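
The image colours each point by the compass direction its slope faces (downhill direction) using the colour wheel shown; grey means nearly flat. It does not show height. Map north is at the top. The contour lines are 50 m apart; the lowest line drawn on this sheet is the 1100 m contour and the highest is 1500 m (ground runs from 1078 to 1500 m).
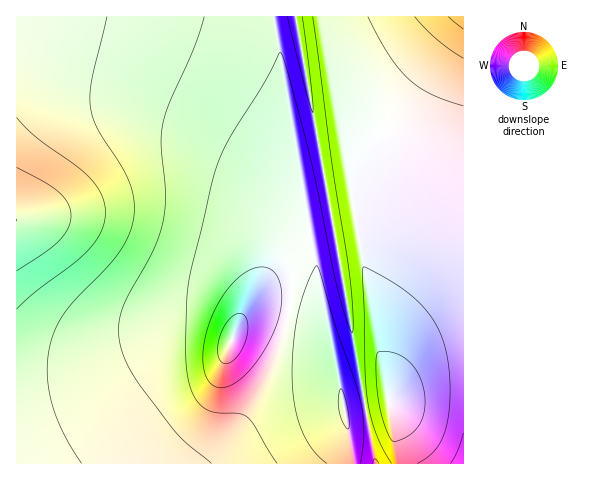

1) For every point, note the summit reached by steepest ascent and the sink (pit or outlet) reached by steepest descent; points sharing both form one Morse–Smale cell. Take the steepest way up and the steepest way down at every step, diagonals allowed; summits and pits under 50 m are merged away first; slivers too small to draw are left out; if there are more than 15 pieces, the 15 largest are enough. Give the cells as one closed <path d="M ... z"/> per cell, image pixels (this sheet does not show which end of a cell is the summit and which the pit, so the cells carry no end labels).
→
<path d="M273 16l-256 0-1 202 95-10 44 0 67 12 27 8 20 11 15 16 7 17 0 26-5 29-14 41-16 31-23 36-24 28 166 1-10-58-21 4-33-165z"/><path d="M155 208l-59 2-80 10 1 244 191 0 25-29 23-36 20-43 13-44 2-14 0-26-7-17-15-16-20-11-47-12z"/><path d="M388 128l-35 48-2 12 35 190 12 82 1 4 64 0 1-279z"/><path d="M463 16l-166 0-1 6 14 74 25-2 53 33 30-45 42-55 4-6z"/><path d="M335 94l-22 1-3 4 52 296 3 10 4 1 10-4 3 1 7-4-27-141-11-77 36-54z"/><path d="M295 16l-21 0 0 6 37 223 33 165 2 0 16-3 3-2 0-3z"/><path d="M463 22l-76 105 76 57z"/><path d="M389 401l-24 5 11 58 23-1z"/>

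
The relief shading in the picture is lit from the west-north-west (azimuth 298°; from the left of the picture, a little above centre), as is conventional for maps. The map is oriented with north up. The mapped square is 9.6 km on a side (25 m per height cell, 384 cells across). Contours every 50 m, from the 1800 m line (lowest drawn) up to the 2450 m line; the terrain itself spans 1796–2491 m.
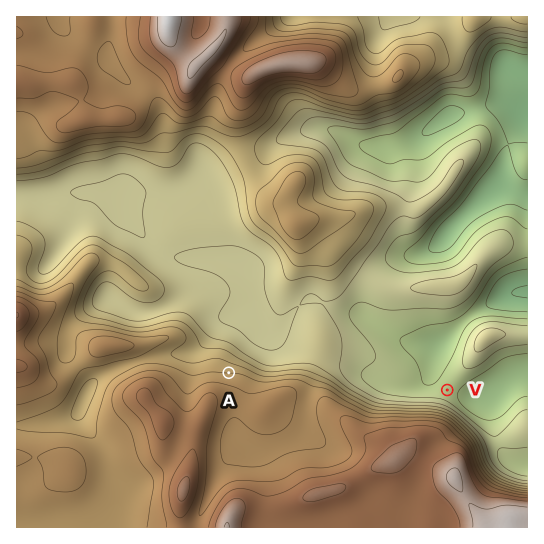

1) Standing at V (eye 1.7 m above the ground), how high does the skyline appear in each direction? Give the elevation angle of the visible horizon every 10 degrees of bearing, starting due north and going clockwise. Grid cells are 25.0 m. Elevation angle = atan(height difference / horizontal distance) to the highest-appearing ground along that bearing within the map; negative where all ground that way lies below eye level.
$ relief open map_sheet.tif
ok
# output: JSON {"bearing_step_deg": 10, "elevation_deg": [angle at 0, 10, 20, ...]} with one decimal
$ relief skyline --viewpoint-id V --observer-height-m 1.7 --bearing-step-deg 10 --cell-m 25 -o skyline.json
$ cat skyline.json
{"bearing_step_deg": 10, "elevation_deg": [2.9, 2.5, 1.3, 4.6, 5.0, 2.9, 1.2, -1.7, -2.3, -1.5, 0.4, 2.1, 2.3, 1.7, 3.9, 12.0, 18.7, 24.5, 28.9, 31.0, 31.1, 29.8, 27.1, 23.0, 18.3, 12.6, 10.0, 7.3, 3.4, 2.7, 2.1, 3.0, 4.3, 4.3, 4.1, 3.2]}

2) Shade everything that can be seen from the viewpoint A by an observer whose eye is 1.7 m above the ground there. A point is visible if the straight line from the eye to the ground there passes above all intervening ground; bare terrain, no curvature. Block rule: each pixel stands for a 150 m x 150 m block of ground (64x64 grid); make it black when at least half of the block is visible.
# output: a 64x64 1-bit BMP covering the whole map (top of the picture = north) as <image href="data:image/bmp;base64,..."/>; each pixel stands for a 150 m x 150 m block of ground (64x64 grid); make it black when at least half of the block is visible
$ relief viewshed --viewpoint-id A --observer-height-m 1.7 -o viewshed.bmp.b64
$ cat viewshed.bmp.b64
<image width="64" height="64" href="data:image/bmp;base64,Qk0+AgAAAAAAAD4AAAAoAAAAQAAAAEAAAAABAAEAAAAAAAACAAATCwAAEwsAAAIAAAAAAAAA////AAAAAAAAAAAAAAAAAAAAAAAAAAAAAAAAAAAAAAAAAAAAAAAAAAAAAAAAAAAAAAAAAAAAAAAAAAAAAAAAAAAAAAAAAAAAAAAAAAAAAAAAAAAAAAAAAAAAAAAAAAAAAAAAAAAAAAAAAAAAAAAAAAAAAAAAAAAAAAAAAAAAAAAAAAAAAAAAAAAAQAAAAAAAAADgAEAAAAAAAHBgAAAAAAAAcGAAAAAA4AAwYAAAAADwP/AAAAAAAMAf/AAGAADAgAB+AH4AAOCAAA4//gD/4IAAB//+Af/gwAAH//wD/+D4AAf//wf+AEQAH/////8AAAD//////wAAA///////AAAH/////AGAAP9///+4AYAAcf////AAwAAj////+ADgAAP////4APAAB////+DA8AAP////4OBwAB///8Hg4DAAf///gAD4OAD///+AAHwYAf///EAAHB4D///8IAAMHz////wAAA4P/////AAABgf////4AAACB/////gAAAAD////+AAAAAD////8AAAAAOf///4AAAAAwf///gAAAADAA///AAAAAIAA//8AAAAAwAD//4AAAADAAP//x4AAAMAA////g8AAAAHz5/+BYAAAAfPB/wAAAAAD8cAAAAAAAAPw4AAAAAAAAfBgAAAAAAAAMCAAAAAAAAAQEAAAAAEAAAAAAAAAQw=="/>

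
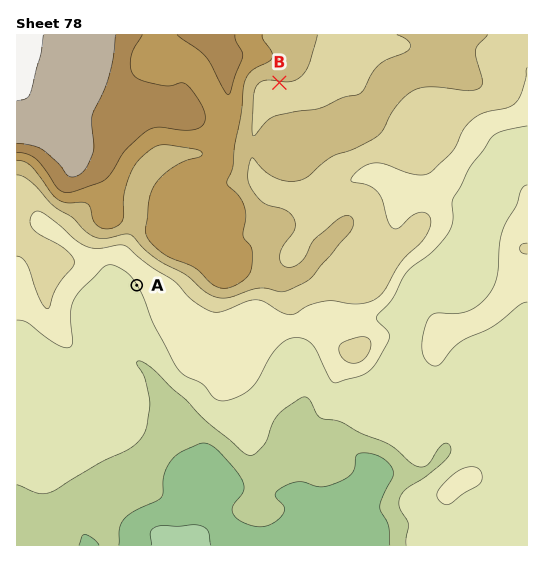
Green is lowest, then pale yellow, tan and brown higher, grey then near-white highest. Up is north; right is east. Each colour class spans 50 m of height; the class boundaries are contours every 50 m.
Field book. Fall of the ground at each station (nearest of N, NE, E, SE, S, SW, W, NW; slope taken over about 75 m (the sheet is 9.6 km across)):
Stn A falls SW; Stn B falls S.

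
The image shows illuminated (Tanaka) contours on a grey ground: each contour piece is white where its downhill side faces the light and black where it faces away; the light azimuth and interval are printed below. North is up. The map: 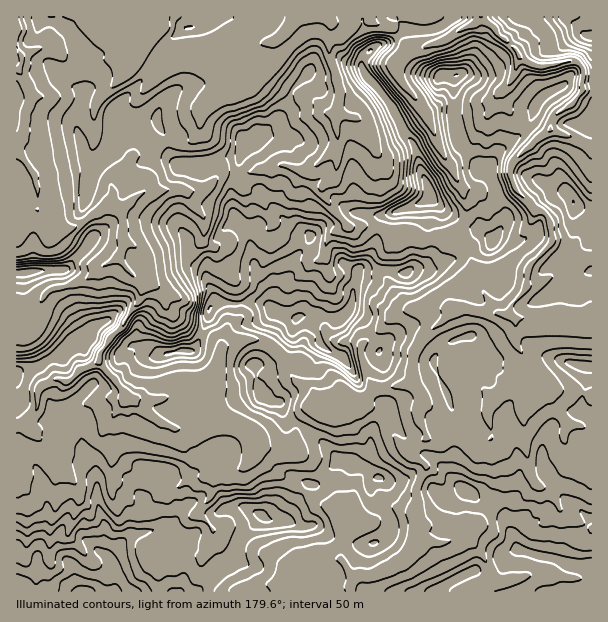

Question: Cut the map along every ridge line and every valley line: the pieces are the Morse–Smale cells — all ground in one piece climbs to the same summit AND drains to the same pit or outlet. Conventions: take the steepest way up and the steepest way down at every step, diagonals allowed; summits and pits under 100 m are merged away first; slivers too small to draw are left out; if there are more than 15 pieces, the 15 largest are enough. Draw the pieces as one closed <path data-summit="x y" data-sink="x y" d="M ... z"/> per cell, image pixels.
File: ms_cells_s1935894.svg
<path data-summit="84 591" data-sink="17 32" d="M119 256l-5 4-13 6-14 12-40 14-7 11-6 18-7 7-11-2 1 266 333 0 2-11 4-4 16-1 18-8 11-6 13-14 1-17 3-7-2-38 10-16 0-5-10-7-6-5 0-3 16-12 14 2 9-6 6 0 18 8 15-2 4-3-4-15 2-18 5-7 9-6 12-5 10-9 1-5 1 5 5 5 9 2 5 5 5 12 14 21-2 16 4 9 20 21 4-1 0-140-16-1-30-7-28 0-8-5-24-1-18-5-9 0-10 6-27 24-8 16 0 26-3 4-37 6-12 10-17 0-10 4-14 0-10 4-10 11-9 25-8 7-26-5-5-11-17-13-18 0-27 8-17-2-7-2-39-28-12-17-18-19 2-9 9-14 12-10 6-12 12-15 3-9 0-9-18-18z"/><path data-summit="297 318" data-sink="17 32" d="M335 150l-20 16-7 3-12 0-11-5-7 0-35 11-3 4 0 6 6 9 2 22-6 11-9 9-20 11-9-5 0-26-21-26-9-2-30 4-19 14-7 3 4 7 2 24-4 18 4 8 18 18 0 9-3 9-6 6-12 21-12 10-9 14-2 9 18 19 11 17 31 23 16 7 14 2 30-8 18 0 17 13 5 11 26 5 8-7 9-25 10-11 10-4 14 0 10-4 17 0 12-10 37-6 3-4-2-14 3-16 7-12 27-24 10-6 27 5 12-1-17-24-1-12-6-9-5-18-13-13-31 4-14-5-16 0-18-9-29 0-16-17-10-20 14-13 1-23z"/><path data-summit="84 591" data-sink="17 32" d="M453 16l-436 0-1 196 22-2 19 16 12 3 11-5 27-18 15 2 22-16 35-4 9 7 5 9 11 12 0 26 9 5 20-11 9-9 6-11-2-22-6-9 0-6 3-4 35-11 7 0 11 5 12 0 7-3 22-20-1-29 2-3 19 4 12 12 6 0 21-8 2-3-4-9-28-35-5-10 1-6 13-13 15-4 18-12 29 0 9-5z"/><path data-summit="564 591" data-sink="17 32" d="M527 372l-1 5-10 9-12 5-9 6-5 7-2 18 4 15-4 3-15 2-18-8-6 0-9 6-14-2-16 12 0 3 16 12 0 5-10 16 2 38-3 7-1 17-13 14-11 6-18 8-16 1-6 8 1 7 241-1 0-123-4 0-20-21-4-9 2-16-14-21-5-12-5-5-9-2-5-5z"/><path data-summit="429 195" data-sink="17 32" d="M341 114l-3 0-2 3 0 59-14 13 4 11 12 16 10 10 29 0 18 9 16 0 14 5 30-4 8-14-17-10-14-12-12-33-5-20-11-13-4-12-25 8-6 0-12-12z"/><path data-summit="84 591" data-sink="480 17" d="M522 58l-4 1-7 22-13 14-6 15-20 33-24 19 10 21 6 5 22 4 24-8 2-2 0-20 37-32 21 6 20 10 2 0 0-56-8 0-2-4 0-20-7-5-9 0-26 6z"/><path data-summit="456 75" data-sink="480 17" d="M482 18l-9 7-15 6-15 11-35 8-12 15 4 15 27 34 12 33 8 15 9-5 16-14 20-33 6-15 13-14 9-24-3-6z"/><path data-summit="573 203" data-sink="17 32" d="M534 178l-12 0-6 3-2 5 20 24 8 1 6 7 4 10 0 15-22 21-2 6-2 18-14 15-2 11 8 5 28 0 30 7 15 0 1-113-16-7-10-14-15-5z"/><path data-summit="24 273" data-sink="17 32" d="M113 206l-12 4-21 14-11 5-12-3-19-16-22 3 0 111 2 2 9 2 7-7 6-18 7-11 40-14 14-12 13-6 6-5 4-13-2-26-1-4z"/><path data-summit="492 242" data-sink="17 32" d="M513 182l-17 7 10 27-12 24-12-10-18-7-8 13 14 16 0 6 10 18 2 15 11 17 5 5 6 1 6 0 2-11 14-15 2-18 2-6 22-21 0-15-4-10-6-7-8-1-18-21z"/><path data-summit="591 36" data-sink="480 17" d="M566 16l-85 1 36 34 4 7 13 8 8 1 24-6 12 1 5 7-1 17 2 4 7 0 1-54-8-2z"/><path data-summit="573 203" data-sink="480 17" d="M552 130l-13 8-27 24-1 17 2 3 9-4 17 2 12 7 15 5 10 14 15 6 1-65-22-11z"/><path data-summit="84 591" data-sink="480 17" d="M480 16l-25 0-9 9-17 6-21-1-18 12-15 4-13 13-1 6 5 10 22 26 11 19 15-8 6-5 0-3-20-24-4-14 1-4 11-12 35-8 15-11 15-6z"/><path data-summit="429 195" data-sink="480 17" d="M420 106l-10 9-11 5 1 5 15 22 5 20 12 33 14 12 18 10 4-10 0-8-5-15-11-21-7-9-18-45z"/><path data-summit="492 242" data-sink="480 17" d="M471 188l-8 1 5 15 0 8-5 10 19 8 12 10 12-24-6-12-2-13-19 1z"/>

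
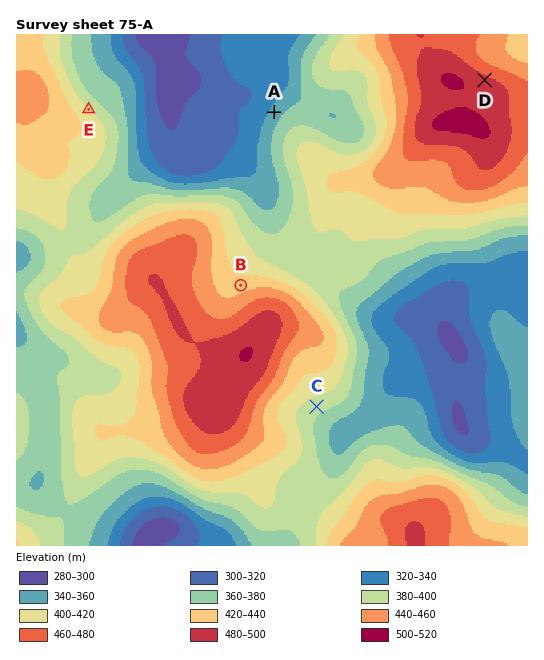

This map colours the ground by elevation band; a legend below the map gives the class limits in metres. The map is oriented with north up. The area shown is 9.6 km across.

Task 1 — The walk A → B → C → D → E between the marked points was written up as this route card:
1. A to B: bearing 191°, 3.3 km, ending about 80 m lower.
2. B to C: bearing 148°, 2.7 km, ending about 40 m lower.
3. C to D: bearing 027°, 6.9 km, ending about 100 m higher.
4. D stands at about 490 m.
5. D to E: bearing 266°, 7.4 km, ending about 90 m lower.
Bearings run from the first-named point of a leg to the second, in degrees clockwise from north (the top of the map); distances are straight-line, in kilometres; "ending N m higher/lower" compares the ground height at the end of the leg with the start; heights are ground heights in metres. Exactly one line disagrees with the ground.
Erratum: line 1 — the sense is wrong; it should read higher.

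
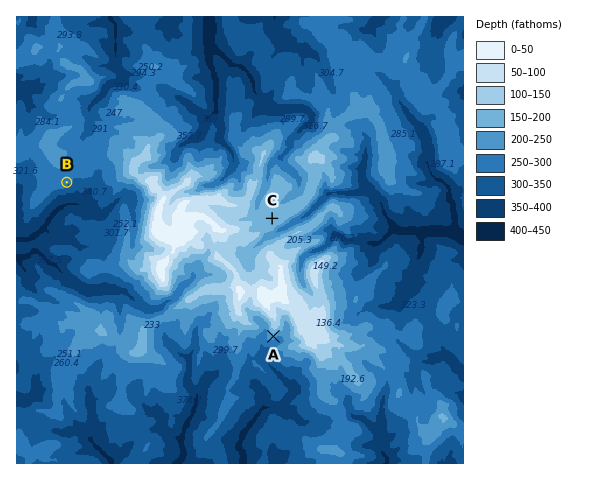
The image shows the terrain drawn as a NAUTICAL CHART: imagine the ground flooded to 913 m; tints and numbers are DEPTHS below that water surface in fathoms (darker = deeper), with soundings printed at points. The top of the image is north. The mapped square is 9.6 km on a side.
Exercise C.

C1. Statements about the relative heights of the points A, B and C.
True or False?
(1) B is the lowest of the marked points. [True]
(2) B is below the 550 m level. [True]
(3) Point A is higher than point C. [False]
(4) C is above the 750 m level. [False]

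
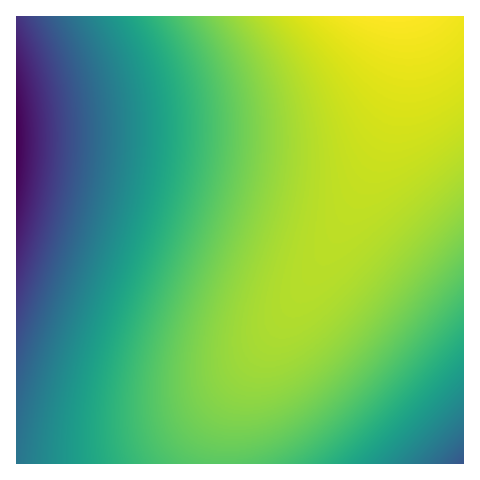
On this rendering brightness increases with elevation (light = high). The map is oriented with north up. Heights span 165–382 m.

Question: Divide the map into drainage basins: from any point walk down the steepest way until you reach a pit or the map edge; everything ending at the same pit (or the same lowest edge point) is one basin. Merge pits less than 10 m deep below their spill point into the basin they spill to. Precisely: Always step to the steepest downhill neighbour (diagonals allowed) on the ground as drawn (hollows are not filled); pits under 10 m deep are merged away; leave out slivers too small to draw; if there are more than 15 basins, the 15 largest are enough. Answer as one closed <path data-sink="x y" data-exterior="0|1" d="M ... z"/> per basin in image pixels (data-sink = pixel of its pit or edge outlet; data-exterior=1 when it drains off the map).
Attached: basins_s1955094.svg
<path data-sink="17 141" data-exterior="1" d="M402 16l-386 1 1 447 206-1 1-24 4-22 18-41 80-123 30-52 20-44 18-48 7-29 3-32z"/><path data-sink="463 463" data-exterior="1" d="M463 16l-61 1 2 31-3 32-7 29-18 48-20 44-30 52-67 102-24 42-10 35-2 32 241-1z"/>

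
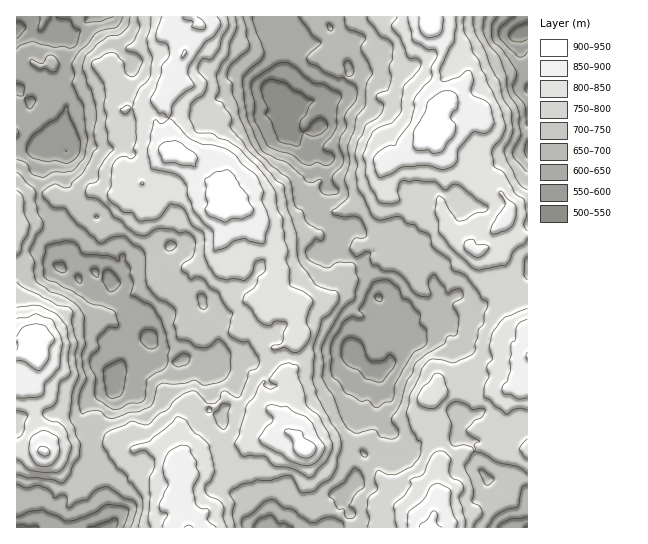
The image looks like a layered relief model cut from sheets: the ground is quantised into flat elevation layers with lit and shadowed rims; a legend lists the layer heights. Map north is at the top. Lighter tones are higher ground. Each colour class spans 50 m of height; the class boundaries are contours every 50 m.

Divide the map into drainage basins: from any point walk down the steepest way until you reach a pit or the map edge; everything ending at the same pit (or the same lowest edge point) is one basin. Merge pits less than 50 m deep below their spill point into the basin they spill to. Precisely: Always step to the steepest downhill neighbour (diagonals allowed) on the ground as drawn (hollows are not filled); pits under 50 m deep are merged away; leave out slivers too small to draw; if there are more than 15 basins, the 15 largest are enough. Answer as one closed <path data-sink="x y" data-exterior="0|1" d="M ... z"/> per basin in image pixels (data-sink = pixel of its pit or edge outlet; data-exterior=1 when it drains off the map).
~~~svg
<path data-sink="295 103" data-exterior="0" d="M427 16l-241 0-11 7-6 7 16 21-8 15-8 25-24 17-19 1-9 16 6 14 8 9 15-1 11 4 12-2 3 2-21 19-3 7-6 6-14 8 2 5 15 5 25-10 41 2 6-9 5 0 3 5 0 10-5 8 5 10 2 14-11 18-1 6 6 8 10 0 9 7 8 21 8 6-1 4 6 12 7 4 0 26 9 6 6 14 0 11 2 3-6-1-16 7 0 19 10 8-24 15 0 5 5 7 25 0 9-6-3-21 8-24-2-5 0-10 4-13 0-12 4-8-3-33 33-5 7-9 3-17 16-12 4-15 10-3 9 15 11 1 2 3 11-2 11 11 9-11 16-1 20-20 7 1 12 11 8-4 5 0 5 3 8 8 4 14 13 25-1 5 9 20 0-88-7 0-12-9-2-9 4-10-6-9-9-9-1-14-12-14-12-4 9-14 1-21-2-9-14 4-10-9-10-3 2-4 20-22 0-4-10-12 2-9-3-5-29-26z"/><path data-sink="355 351" data-exterior="0" d="M462 240l-4 0-20 20-19 3-5 9-4-1-8-10-11 2-2-3-11-1-9-15-10 3-4 15-16 12-3 17-7 9-33 5 3 33-4 8 0 12-4 13 2 15-8 24 0 8 3 13 9 6 8 12 17-2 20-7 27-3 10 13 3 14 9-9 14-8 10-3 20-18-3-32 7-14 39-17 16 5 13 15 12 0 4 2 5-10 0-50-9-22 1-5-3-7-10-18-4-14-8-8-10-3-8 4z"/><path data-sink="17 29" data-exterior="1" d="M222 184l-5 0-6 9-41-2-26 11 1 7-2 9 2 21 15 26-4 10 5 12 12-4 4 2 3 9 8 13 1 21 10 4 11-3 36 0-5 29 6 11 15 14 17-7 6 1-2-3 0-11-6-14-9-6 0-26-7-4-6-12 1-4-8-6-8-21-9-7-10 0-6-8 0-4 12-20-2-14-5-10 5-8 0-10z"/><path data-sink="115 381" data-exterior="0" d="M175 283l-12 4-2 0-3-4-11 2-9 6-12 14-25 15-38-4-14 9-12 12-1 5 5 5 2 8-6 7-5 39 4 13 0 15 7 10 0 11 2 2 12-5 17-2 25 3 26-11 10 12 4-2 24 0 15 14 2-11-4-8 0-5 8-15 11-14 11-3 9 2 11-10 17 11 24-2-4-4 0-19-16-14-6-11 3-25 3-3-37-1-11 3-10-4-1-21z"/><path data-sink="66 151" data-exterior="0" d="M51 61l-9 6-11-6-8 3-2 4-5-1 0 131 14-5 24 0 5 4 26 0 8-6 13 0 13 5 23-13 6-6 3-7 21-19-3-2-12 2-11-4-15 1-4-3-10-19 8-15-10-5 1-7-5-12 0-10-8-10-20 0-12-4-16 1z"/><path data-sink="267 527" data-exterior="1" d="M290 432l-7 1-4 4-28 2-6 6-2 13 1 11 8 17-3 11-4 4-8-1-32 13-14-1-2 15 235 0-13-14-18-8-5-4-1-11-3-7-4-2-1-8 2-16-12-20-27 3-20 7-17 2-8-12z"/><path data-sink="527 527" data-exterior="1" d="M478 363l-39 17-7 14 3 28-2 13 6 19 0 31-4 28-6 14 98 1 1-78-14-3-7-8-7-13 8-19 16-20-5-4-12 0-13-15z"/><path data-sink="111 279" data-exterior="0" d="M54 193l-8 3-8 7-22 2 0 133 14 1 5 4 2-6 12-12 14-9 38 4 25-15 16-17 17-6-3-7 4-10-7-9-32 4-5-5-8-21 0-9-11 3-14-11 0-11 3-10-27 1z"/><path data-sink="523 33" data-exterior="0" d="M527 16l-98 0-2 5 3 6 26 22 3 5-2 9 10 12 0 4-20 22-2 4 10 3 10 9 14-4 2 9-1 21-9 14 12 4 12 14 1 14 9 9 6 9-4 14 6 9 8 5 7-1z"/><path data-sink="21 527" data-exterior="1" d="M163 447l-24 0-5 2-12 15-11 7-10 2-12 12-6 0-16-12-21-21-9-3-20 0-1 78 173 1 2-18-6-5-9-30 4-12z"/>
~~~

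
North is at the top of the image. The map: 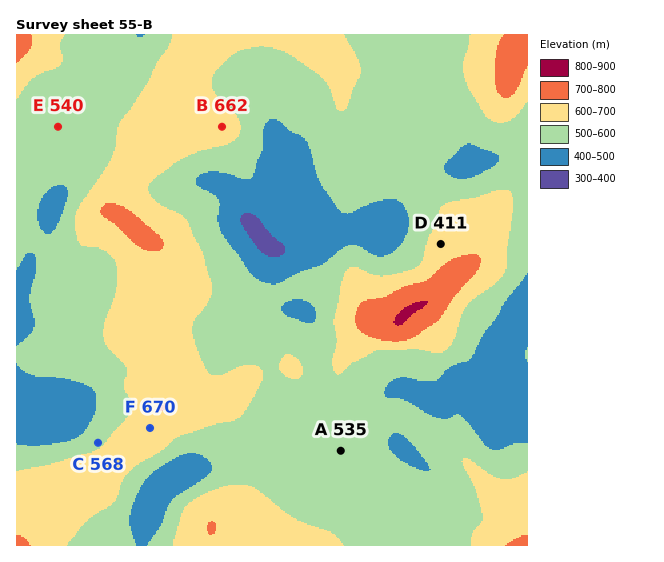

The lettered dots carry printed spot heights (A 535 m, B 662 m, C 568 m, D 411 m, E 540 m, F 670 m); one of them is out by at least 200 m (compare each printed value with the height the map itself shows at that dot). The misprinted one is D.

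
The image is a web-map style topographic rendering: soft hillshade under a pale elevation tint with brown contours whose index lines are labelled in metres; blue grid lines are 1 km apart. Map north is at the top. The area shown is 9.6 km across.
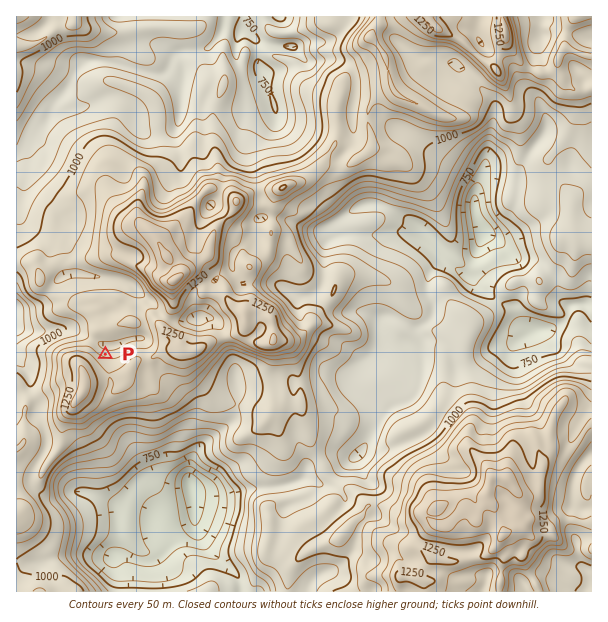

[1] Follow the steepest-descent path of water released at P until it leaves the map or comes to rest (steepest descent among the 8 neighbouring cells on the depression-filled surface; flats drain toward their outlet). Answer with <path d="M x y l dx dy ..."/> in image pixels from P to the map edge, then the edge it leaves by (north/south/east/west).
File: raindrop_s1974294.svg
<path d="M105 354l0-4-10-11-3 0-3-3-3 0-12-6-6 0-2-1-10 0-2 1-34 0-3-1"/>
exit: west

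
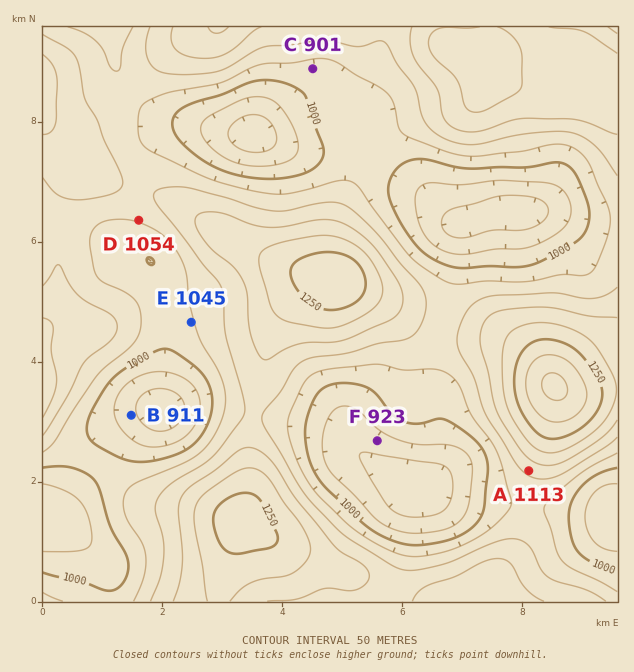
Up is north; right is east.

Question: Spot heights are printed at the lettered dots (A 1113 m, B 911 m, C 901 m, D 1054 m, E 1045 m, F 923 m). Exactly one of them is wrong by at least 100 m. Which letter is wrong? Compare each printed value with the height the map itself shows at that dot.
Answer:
C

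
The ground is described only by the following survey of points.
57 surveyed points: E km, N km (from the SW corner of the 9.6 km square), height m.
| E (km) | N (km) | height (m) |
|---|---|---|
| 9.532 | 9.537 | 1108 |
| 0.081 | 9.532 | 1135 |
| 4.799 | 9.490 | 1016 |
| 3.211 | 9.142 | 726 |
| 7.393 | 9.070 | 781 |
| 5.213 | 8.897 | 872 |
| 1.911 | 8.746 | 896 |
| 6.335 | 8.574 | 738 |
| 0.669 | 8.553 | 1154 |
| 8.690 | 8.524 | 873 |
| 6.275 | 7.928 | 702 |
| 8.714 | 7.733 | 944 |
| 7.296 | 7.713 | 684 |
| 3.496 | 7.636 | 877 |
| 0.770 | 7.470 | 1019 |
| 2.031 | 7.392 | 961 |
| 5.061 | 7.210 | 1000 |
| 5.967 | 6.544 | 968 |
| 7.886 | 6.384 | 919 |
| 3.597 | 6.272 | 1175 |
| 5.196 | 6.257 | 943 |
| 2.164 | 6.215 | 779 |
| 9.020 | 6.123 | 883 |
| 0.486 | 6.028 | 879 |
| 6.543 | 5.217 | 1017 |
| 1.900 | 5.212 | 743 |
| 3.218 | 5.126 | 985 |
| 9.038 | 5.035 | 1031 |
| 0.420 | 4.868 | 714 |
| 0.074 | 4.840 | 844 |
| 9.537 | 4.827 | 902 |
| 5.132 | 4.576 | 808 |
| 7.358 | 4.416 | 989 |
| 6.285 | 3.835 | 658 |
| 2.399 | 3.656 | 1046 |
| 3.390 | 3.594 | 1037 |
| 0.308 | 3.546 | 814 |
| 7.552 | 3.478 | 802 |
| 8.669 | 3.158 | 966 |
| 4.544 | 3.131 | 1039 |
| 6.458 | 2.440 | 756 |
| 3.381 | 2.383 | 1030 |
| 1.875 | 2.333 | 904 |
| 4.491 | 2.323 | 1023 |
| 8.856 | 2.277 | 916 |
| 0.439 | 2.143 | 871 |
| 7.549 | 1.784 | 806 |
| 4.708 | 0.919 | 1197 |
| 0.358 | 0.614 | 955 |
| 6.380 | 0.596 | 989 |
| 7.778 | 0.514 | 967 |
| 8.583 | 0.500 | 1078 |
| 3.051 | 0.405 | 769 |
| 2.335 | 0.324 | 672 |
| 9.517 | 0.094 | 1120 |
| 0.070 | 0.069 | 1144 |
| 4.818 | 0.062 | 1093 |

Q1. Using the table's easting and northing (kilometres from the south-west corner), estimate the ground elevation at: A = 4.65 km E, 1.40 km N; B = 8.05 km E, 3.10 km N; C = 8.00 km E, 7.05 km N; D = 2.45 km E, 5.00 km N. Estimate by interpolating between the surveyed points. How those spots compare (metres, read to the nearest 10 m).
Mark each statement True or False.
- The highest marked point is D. False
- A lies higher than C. True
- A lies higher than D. True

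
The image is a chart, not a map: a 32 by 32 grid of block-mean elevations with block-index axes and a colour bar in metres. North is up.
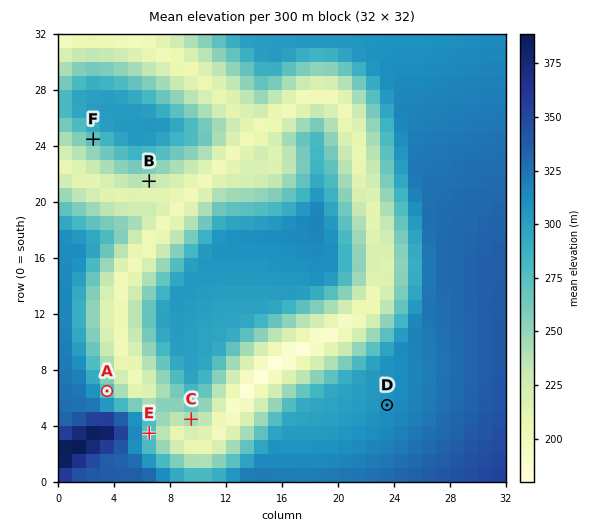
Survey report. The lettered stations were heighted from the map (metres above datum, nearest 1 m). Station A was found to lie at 275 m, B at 234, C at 244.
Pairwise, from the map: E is lower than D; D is higher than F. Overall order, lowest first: F E D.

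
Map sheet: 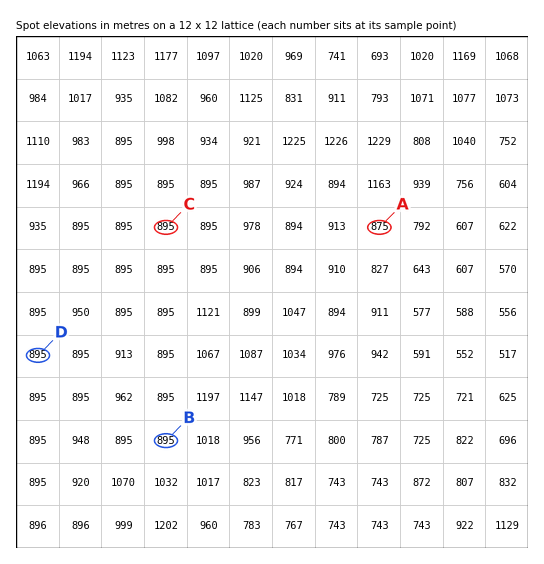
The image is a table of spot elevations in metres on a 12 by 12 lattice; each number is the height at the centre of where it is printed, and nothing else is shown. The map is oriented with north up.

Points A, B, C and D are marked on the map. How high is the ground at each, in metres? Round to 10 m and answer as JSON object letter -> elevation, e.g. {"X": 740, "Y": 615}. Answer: {"A": 870, "B": 900, "C": 890, "D": 900}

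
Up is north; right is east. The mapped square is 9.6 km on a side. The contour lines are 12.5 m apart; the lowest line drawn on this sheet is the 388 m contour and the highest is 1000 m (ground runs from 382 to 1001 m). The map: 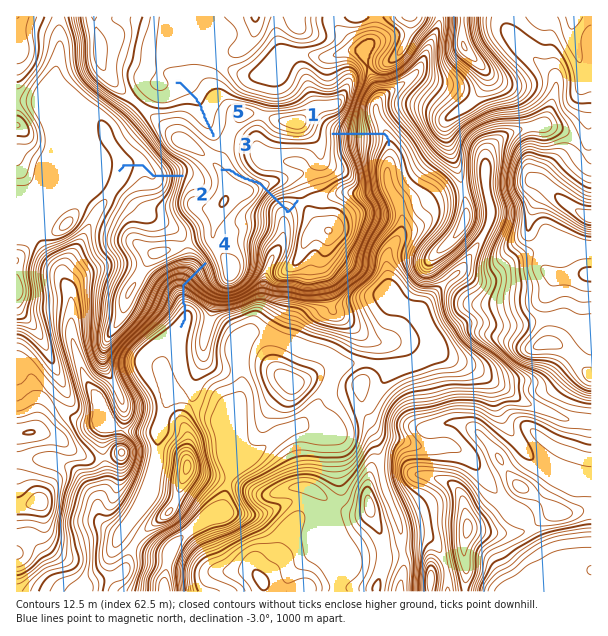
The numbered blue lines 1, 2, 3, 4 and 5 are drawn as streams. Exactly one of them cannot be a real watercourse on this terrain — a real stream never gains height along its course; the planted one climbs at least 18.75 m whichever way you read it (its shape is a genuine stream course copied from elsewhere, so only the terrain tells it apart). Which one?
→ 3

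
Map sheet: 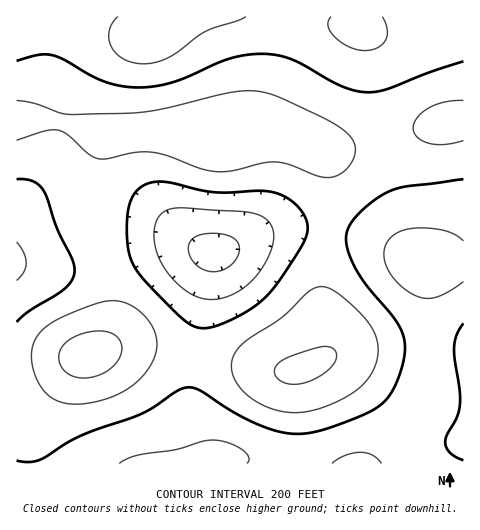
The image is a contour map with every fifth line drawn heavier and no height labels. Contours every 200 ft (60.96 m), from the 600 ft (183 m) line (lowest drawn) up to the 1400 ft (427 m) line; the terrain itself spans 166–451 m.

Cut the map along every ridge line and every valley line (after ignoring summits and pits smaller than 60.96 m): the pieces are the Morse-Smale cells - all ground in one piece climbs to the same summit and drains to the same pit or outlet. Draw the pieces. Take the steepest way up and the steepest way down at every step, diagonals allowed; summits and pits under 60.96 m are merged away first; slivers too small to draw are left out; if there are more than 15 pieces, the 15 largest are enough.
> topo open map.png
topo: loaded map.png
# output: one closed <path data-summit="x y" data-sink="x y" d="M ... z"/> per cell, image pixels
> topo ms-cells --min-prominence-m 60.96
<path data-summit="213 137" data-sink="147 38" d="M281 16l-127 0-1 16-8 6-37-6-31-1-60 8-1 80 37 1 50 14 77-2 31 5 12 0 23-4 31 0 25 7 20 9 25-1 117-29-1-79-56 0-24-4-29-11-52-4z"/><path data-summit="300 369" data-sink="421 264" d="M329 231l-3 0-4 39 0 31 6 45-3 9-6 6-22 10-20 0-84-16-3 26 0 26 6 30 8 22-4 5 170 0 53-68 6-15 0-91-5-24-41-22-27-9z"/><path data-summit="213 137" data-sink="214 252" d="M180 132l-47 0-21 2-10 9-9 37-1 36 13 47 63-17 21 0 20 6 9 0 55-21 21-3 34 2 2-54-4-17-7-11-17-8-25-7-31 0-23 4-12 0z"/><path data-summit="89 355" data-sink="421 264" d="M137 346l-22 1-33 10-65-4-1 110 183 1 4-2-13-55 0-26 3-26z"/><path data-summit="213 137" data-sink="421 264" d="M463 120l-16 2-100 26-27 0 6 11 4 17-2 54 28 5 27 9 37 19 43-1z"/><path data-summit="300 369" data-sink="214 252" d="M302 228l-22 2-16 3-41 17-10 2-18 96 1 8 81 15 20 0 18-7 10-9 3-15-6-39 0-31 4-39z"/><path data-summit="213 137" data-sink="17 263" d="M43 119l-27 1 0 144 38 5 19 0 30-5 2-2-13-46 0-27 8-41 5-9 7-5-15-1-33-11z"/><path data-summit="89 355" data-sink="214 252" d="M189 246l-28 1-56 17 5 30 0 28-3 14-11 16 19-5 22-1 58 8 18-102z"/><path data-summit="89 355" data-sink="421 264" d="M463 262l-41 2 5 8 2 18-1 96-12 20-45 58 93-1z"/><path data-summit="89 355" data-sink="17 263" d="M104 263l-31 6-57-4 1 88 65 4 12-4 7-6 6-11 3-14 0-28z"/><path data-summit="89 355" data-sink="147 38" d="M463 16l-181 1 30 5 42 3 45 14 52 3 13-2z"/><path data-summit="89 355" data-sink="147 38" d="M153 16l-136 0-1 23 61-8 31 1 37 6 8-6z"/>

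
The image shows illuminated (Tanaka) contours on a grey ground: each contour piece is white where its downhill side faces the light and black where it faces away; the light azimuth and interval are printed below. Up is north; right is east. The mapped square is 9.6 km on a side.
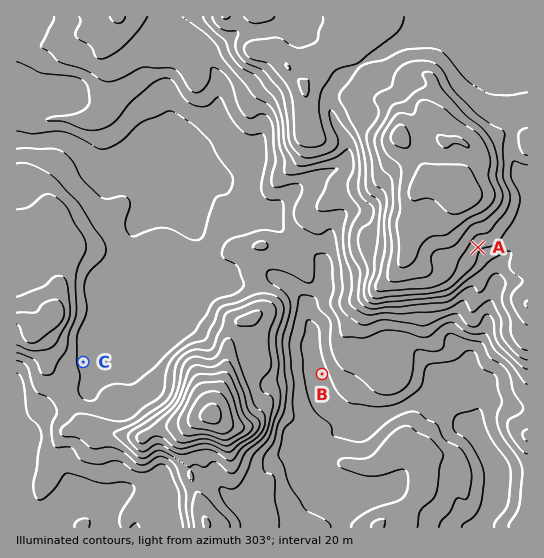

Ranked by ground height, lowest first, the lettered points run B C A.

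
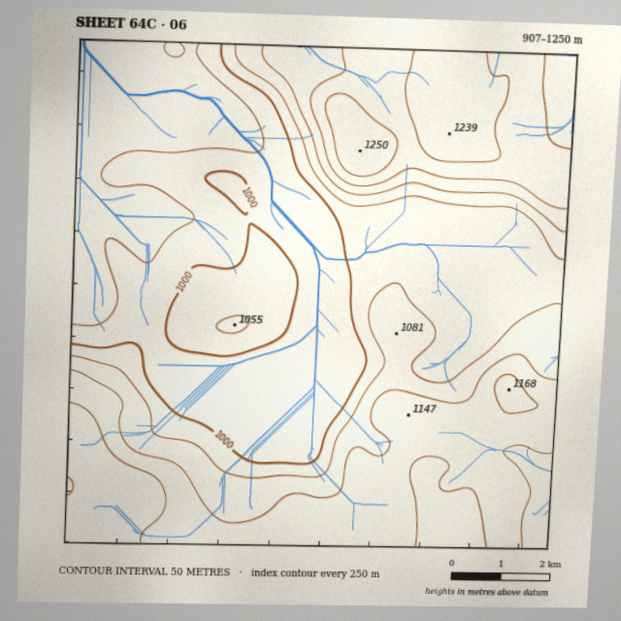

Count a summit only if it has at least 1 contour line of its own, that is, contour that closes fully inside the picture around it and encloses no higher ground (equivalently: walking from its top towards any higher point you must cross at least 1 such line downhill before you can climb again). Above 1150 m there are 2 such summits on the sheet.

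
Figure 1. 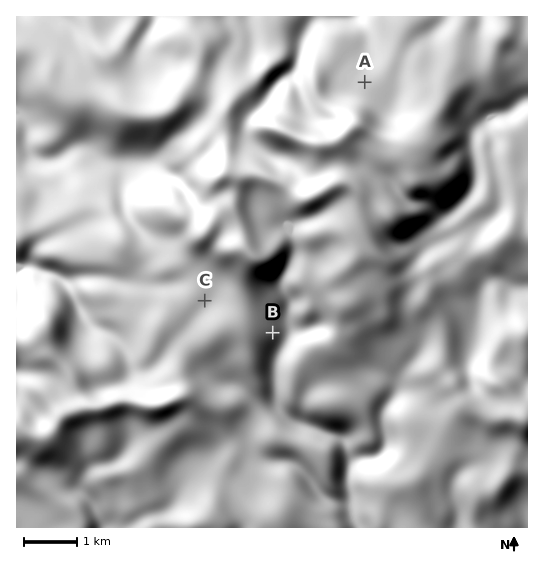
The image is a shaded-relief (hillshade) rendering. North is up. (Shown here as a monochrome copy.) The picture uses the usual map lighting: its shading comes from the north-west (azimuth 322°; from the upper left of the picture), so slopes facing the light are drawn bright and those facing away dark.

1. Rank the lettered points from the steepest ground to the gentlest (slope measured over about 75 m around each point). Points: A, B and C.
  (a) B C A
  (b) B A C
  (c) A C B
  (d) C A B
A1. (b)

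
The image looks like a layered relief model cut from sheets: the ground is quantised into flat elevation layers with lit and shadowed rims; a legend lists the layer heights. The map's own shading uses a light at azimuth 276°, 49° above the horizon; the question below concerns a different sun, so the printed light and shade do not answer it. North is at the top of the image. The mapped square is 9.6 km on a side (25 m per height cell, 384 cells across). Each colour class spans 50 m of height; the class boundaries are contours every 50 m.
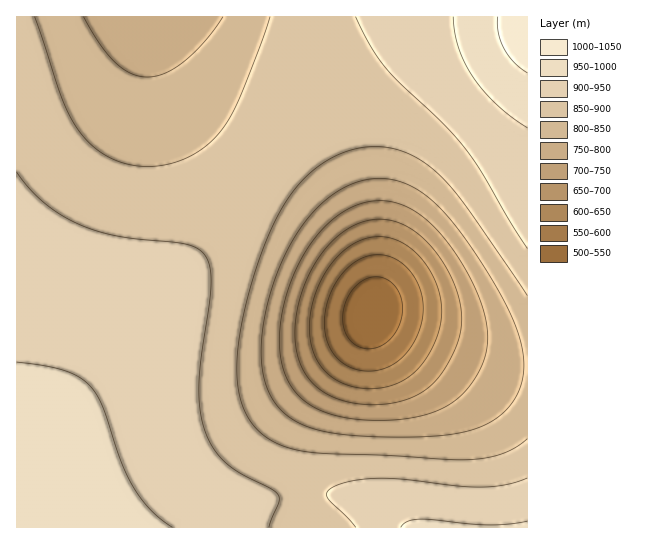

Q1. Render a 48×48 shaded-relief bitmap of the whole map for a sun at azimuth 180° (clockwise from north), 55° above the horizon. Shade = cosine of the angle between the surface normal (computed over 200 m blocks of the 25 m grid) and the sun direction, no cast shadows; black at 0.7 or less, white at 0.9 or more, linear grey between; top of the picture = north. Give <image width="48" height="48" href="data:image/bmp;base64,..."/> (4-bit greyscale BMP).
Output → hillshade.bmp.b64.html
<image width="48" height="48" href="data:image/bmp;base64,Qk32BAAAAAAAAHYAAAAoAAAAMAAAADAAAAABAAQAAAAAAIAEAAATCwAAEwsAABAAAAAAAAAAAAAAABEREQAiIiIAMzMzAERERABVVVUAZmZmAHd3dwCIiIgAmZmZAKqqqgC7u7sAzMzMAN3d3QDu7u4A////AJmZmZmZmIiIiIiImau8zLupmHd3dmZmZ5mZmZmZmIiIiIiImaq7y7qph3dmZmZmZpmZmZmZmIiIiIiIiZqqqpmId2ZmZVVmZpmZmZmZmYiIiIh3iIiJiId2ZlVVVVVVZpmZmZmZmYiIiId3d3d3d2ZVVURERFVVVpmZmZmZmZiIiId3d2ZmVVVEREREREVVVpmZmZmZmZiIiId3dmZVVEMzMzM0REVVVpmZmZmZmZmIiIh3dmVUQzMiIjM0RFVVZpmZmZmZmZmYiIh3dmVEMyIiIiM0RVVmZpmZmZmZmZmZiIiHdmVEMiEREiM0VVZmZpmZmZmZmZmZmIiHdmVDMhEREiNEVWZnd5mZmZmZmZmZmYiId2VEMhEREiNFVmd3d5mZmZmZmZmZmZiId2VUMiEREjNFZnd3eJmZmZmZmZmZmZmIh2ZUMyIiIjRVZ3eIiJmZmZmZmZmZmZmYh3ZVQzIiMzRWZ3eIiJmZmZmZmZmZmZmZiHdlVEMzNEVWZ3iImZmZmZmZmZmZmZmZmId2VVRERFVWZ3iJmZmZmZmZmZmZmZmZmYh3ZmZVVVZmd4iZmpmIiIiImZmZmZmZmZiId3d3ZmZneImaqoiIiIiIiJmZmZmZmZmZiIiIh3d4iJmqqoiIiIiIiImZmZmqqqmZmaqZmYiImZqqu4iIiIiIiIiJmZmqqqqqqru7qqmZqqq7u4iIiIiIiIiImZmaqqq7u8zMy7uqq7u7u4iIiIiIiIiIiZmaqqu7zM3d3My7u7u7u4iIiIiIiIiIiJmaqru8zd3u3dzMzMzLu4iIiIiIiIiIiJmZqrvMzd7u7t3czMzLu4iIiIiIiIiIiImZqrvM3e7v7u3dzMy7u4iIiIiHd3iIiIiZqrvM3e7//u7d3My7uoiIiId3d3d4iIiZmqu83e7//u7dzMu7qoiIiId3d3d3iIiJmqu8ze7u7u7dzLu6qoiIiId3d3d3iIiJmaq8zd7u7u3czLuqqoiIiId3d3d3iIiJmaq7zN3u7t3cy7uqqoiIiId3d3d3iIiImZqrvM3d3d3Mu7qqqYiIiIh3d3d4iIiImZqru8zd3czMu6qqqoiIiIiHd3eIiIiImZmqu7zMzMzLu6qqqoiIiIiIiIiIiIiImZmqq7vMzMu7uqqqqoiIiIiIiIiIiIiImZmaqru7u7u7uqqqqoiIiIiIiIiIiIiImZmaqqq7u7u7qqqqqoiIiIiIiIiIiIiImZmZqqqqu7qqqqqqu4iIiIiIiIiIiIiImZmZmqqqqqqqqqqru4iIiIiIiIiIiIiImZmZmaqqqqqqqqq7u4iIiIiIiIiIiIiIiZmZmZqqqqqqqqq7u4iIiIiIiIiIiIiIiZmZmZmaqqqqqqq7u4iIiIiIiHd3eIiIiJmZmZmZmqqqqqqru4iIiIiId3d3d4iIiJmZmZmZmZmaqqqqqoiIiIiHd3d3d3iIiImZmZmZmZmZmaqqqoiIiIh3d3d3d3eIiImZmZmZmZmZmZmZmYiIiIh3d3d3d3eIiImZmZmZmZmZmZmZmQ=="/>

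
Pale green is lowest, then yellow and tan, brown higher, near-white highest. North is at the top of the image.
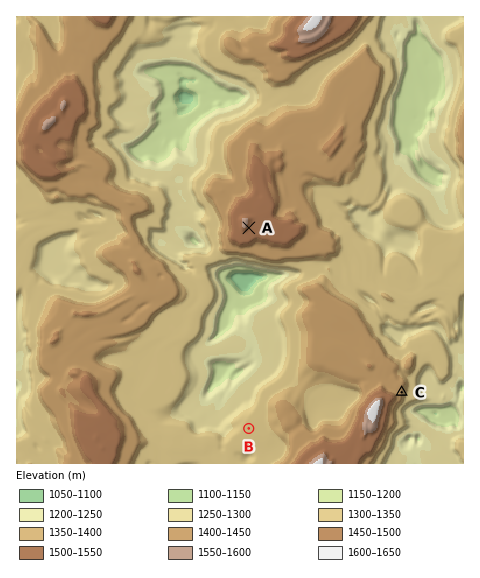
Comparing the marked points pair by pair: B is lower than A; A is higher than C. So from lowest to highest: B C A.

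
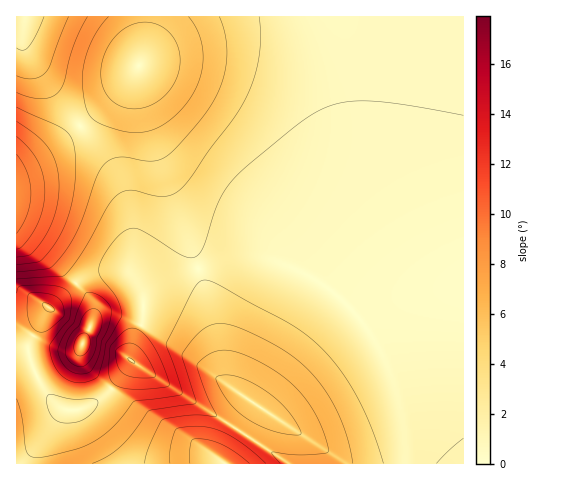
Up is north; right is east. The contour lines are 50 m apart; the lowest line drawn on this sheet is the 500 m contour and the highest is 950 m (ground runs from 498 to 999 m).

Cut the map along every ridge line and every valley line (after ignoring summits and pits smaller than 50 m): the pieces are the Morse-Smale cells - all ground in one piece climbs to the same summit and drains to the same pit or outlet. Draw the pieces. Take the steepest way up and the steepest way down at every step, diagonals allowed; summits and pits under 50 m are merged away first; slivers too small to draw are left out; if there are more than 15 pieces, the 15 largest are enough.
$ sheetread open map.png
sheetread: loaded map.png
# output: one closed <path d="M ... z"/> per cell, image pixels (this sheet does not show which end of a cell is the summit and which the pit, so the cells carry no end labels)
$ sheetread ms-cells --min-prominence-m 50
<path d="M354 16l-208 1-2 29-6 21-19 24-39 35 28 35 16 32 9 35-1 43 12 29 3-7 6-5 23-12 38-13 31-7 19 2 15 4 35 16 9 8 3-2 20-50 11-60 2-69z"/><path d="M463 16l-109 1 5 88-2 69-11 60-10 30-11 21 18 16 21 22 22 38 9 24 7 29 4 50 58-1z"/><path d="M257 256l-20 2-23 5-38 13-28 15-5 9-1 23-7 14-6 21 159 106 117 0-1-32-6-39-12-32-16-29-19-24-26-22-34-19z"/><path d="M22 347l-6 1 1 116 271-1-155-102-21 28-13 11-22 10-14-1-11-9-12-16-8-17-3-16-2-3z"/><path d="M81 127l-33 23-32 19 0 61 29 23 31 30 14-8 14-3 18 0 12 8-2-9 1-43-9-35-9-21z"/><path d="M145 16l-120 1-2 28 20 32 37 49 36-32 22-27 6-21z"/><path d="M122 272l-24 1-21 10 14 16 2 6-1 17-12 25-18 1-27-11-3 1-3 5 0 13 11 28 12 16 11 9 14 1 22-10 13-11 20-27-3-7 14-36 0-24-7-14-6-6z"/><path d="M25 16l-9 1 1 152 31-19 32-24-29-37-25-37-3-7z"/><path d="M17 231l-1 92 17 13 15-27 22-19 6-7-31-30z"/><path d="M76 283l-28 26-14 28 28 11 15 0 5-4 10-22 1-17-6-11z"/><path d="M17 324l-1 23 11 1 7-12z"/>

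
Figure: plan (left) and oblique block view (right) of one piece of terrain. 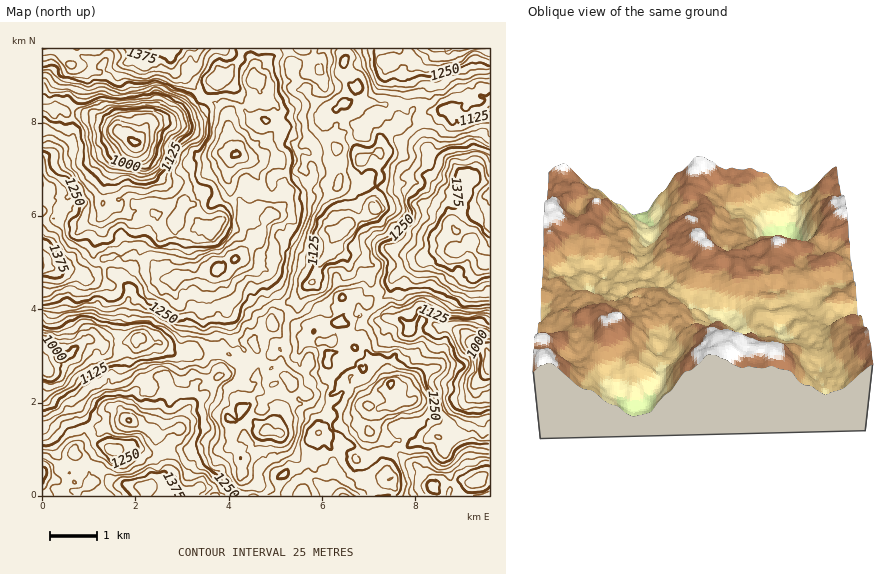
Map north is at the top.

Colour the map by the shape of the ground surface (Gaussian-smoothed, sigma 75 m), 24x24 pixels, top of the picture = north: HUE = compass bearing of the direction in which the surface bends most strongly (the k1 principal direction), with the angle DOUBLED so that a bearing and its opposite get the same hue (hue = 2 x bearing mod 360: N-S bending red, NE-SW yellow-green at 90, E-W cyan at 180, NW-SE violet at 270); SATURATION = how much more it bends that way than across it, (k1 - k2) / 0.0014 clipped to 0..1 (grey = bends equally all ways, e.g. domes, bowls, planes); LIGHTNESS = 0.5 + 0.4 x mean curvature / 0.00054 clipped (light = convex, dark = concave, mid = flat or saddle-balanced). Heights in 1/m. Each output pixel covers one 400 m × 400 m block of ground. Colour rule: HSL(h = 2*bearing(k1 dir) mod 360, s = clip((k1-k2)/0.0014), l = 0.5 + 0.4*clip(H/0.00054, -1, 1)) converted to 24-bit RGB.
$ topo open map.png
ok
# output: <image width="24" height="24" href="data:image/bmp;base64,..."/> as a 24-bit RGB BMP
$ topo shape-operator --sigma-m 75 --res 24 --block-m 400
<image width="24" height="24" href="data:image/bmp;base64,Qk32BgAAAAAAADYAAAAoAAAAGAAAABgAAAABABgAAAAAAMAGAAATCwAAEwsAAAAAAAAAAAAAMLPGrYNFMnt8WUbizdz45dnyZ5fQPYDe5Njzpuj1GRFdcRsd4ng9J7h6tTNCrSh5RJXYSeVrJDEStyxp3efudXHl5Zn32NX2pUzowkA0OpnQW/PVWyYyspk91W1Ybji3hdM4oytFHQ02YcechrnX5n3Vrm6kOTuH0p+NkbZbJRhIi+m6jO6ZFQxo16OJ57TUnhqV8NvpjNJMLBQHICsIgl0dnNM7jn0lo6QtI1ApjymKVd2pRoez2BaAypNvPKmqkEksz304N627HMIqz8QtCwsogtRnYq1/eUePksJf4DOn0UPyyq7we//wdG7T8tnnY4fBToDSSW7LdlkWKBwLJ3te7+fcozbOTVe65eOwI3wim04yl4s5NJ1uK9qNejFKaT2VuohnsDOwgpTd1vXkXzGtV0qNz5V4zGhURh0nHl5G3n6QLV2RNbN7qMRRljiBymrQ1qfa8H3gOtneaeaLJ+uvIkxmZ1OxNZLCxlyURMKJZ85D1DYsXSgvrnEvUrFFxmd9uUZMUj6KNLS1grPfJXHFVCAfzcVPJJdb22C51YWPrOLUqN/PiidcInlEKVliJRQON7c7uIh20I+lM1qSwJPn2ejyOTG7m2fH9NfqJ03cTzp617hDfRo0OlPUNthew9B3FUYwpvF93YS++Q2x2I50xFNWA1hBZ54yDz4Olrc1amYgNbsma4U4fD4bb1UVYEAbr7kWsE0rLzGpykC057SXDkxg8KnJSpxJXduvbazUyzbEPq5n58WuXXfZdgN0kLEkOck0DCcNfnUcoJQIJyoJKBkL2q4hZZ4vcmQyYN0xHV1Rdi3Tt2+O0nN4Y2AcW8VEoMF2QZMkETER3MU34qYtLwQQXhIbx9yTl0U2HhtCksl9v1ucRTSlc5PFiNy3lJ/Sa4LDfst8SqZIDSkmWdSpzomYwEPbwq5ptYUgPD8OWmYUiCUgnhQEjUIlHGk8c8y1g1PKUo7Skc22O3HPtVXIeMWfhb9vkF9Vj7BhuYFimE2UPMVREHlPTo7SzH/g3aTil3/c6kXo1XpxFRM0jrNczIqroqzhoMpwOKzfzNjsS7XRaB5tdLq8obPRwaHfe1DC0bqVh4RDT3Wnrc+rRJN2CikniOc1mEUwkRaY76zBwzuzVlWxQpCjo7DZwllJsNrjfJDRLi2d6mXZbZLJa8rQnNPZVH/Binrk6Mb178juR6O90cKeaEyIGmp6Ics6kipidhtOm74jqXvYwpHgsprWK6Sgze3szbePKV16hzOgnUOWcsangtBkVUsfkZMxHWkiZSVJ439354uZNp2YzZlaQqWvHkxxkEDSbZfiz9z1jkSot16noc+gonrEgd6xgWksYS8fJI8zLlyOymdMrIU8jjeZy8hdWjckCygY78dM2pFaxTZ64dSjKmZKKFM+CSoUNtdKlUSgwD+/m61Q1aecbMiKs3c0q1yszaPTMk/ILWabvj1DnYbZO4C+3papci7IXyzed/WFOZW235O/xqCE02jZSy97RbdpECkKNzkOGagXmNTjqMFV0HhFRbF8a6zRhs+rcEGZMFyer+DcXEfEti12jUgvmj43wpc+La8umbNBNpF2vNmPrTOOlGHRaYrOc2HZM1LGNdJMVWgnwEFu4sepUcd6J1xNpYo4PZlXK52dYr95MA8+2ye54Z+/mGm4x6NxxlpLXtBzM6xRHaIpzYFgJjGYJNRcsj20Nkyqj3q9aLxiOWGw2fDo8dzU5m/Rv2GoTrxvSaV0FjgWIA4lRpOF0e7bnVzq4r/b3O/iZFG7ZsZjpSmJZrqEdEvOuhhnNoYfHT89R645quCtFuLStHZs3LKRWLR905uGwmB2MC0LKgkMElpEJqseRzwQTSwV5uOQn9F0Wzd4zWd8gLe8PnmIqVZkmji23qLPIamQSZSKpMtdPXVJRWgyy1VLPjERwHAIORwGfw0TMk8RIi0NIjIOJzQaUc0nj+Z8z0WDlTJRYdhWyFyecTheJmswV1Ofs213xFuSNGY7wdAyMzkYh4QzUYYZtC1icF4qz3xnqirLu7HnUsGQJhtJONt7of/PQsHFghpS0M5leNdvWCU4oR5keN+nJ3x/rhE3kX8pgp5Jqq1Es5pPMns2kz8+GS9139b0pczrbFfw0WC547voPav9pe7c0NorDiUYLFSZ6fHaxGJwZB2Xk9XdMd5ceBaEcDCk5uvFl4zErkGMpppFao8/kTZxM9Dfl+awyE2jGDJT1m1xzZKBgqHZRD+90bVtL0zFANfe2bqI5GuRVR2AOOBU2jpKGQsoXtec2OXvvyW/wGFxsY/g4HCvJXFY"/>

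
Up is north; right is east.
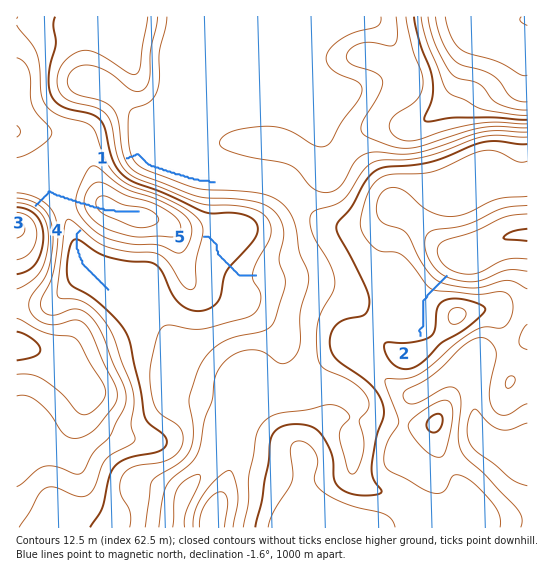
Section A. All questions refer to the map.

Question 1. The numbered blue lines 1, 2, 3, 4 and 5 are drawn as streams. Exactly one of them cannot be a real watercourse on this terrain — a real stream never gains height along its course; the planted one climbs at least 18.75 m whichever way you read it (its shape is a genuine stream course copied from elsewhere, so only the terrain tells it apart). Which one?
3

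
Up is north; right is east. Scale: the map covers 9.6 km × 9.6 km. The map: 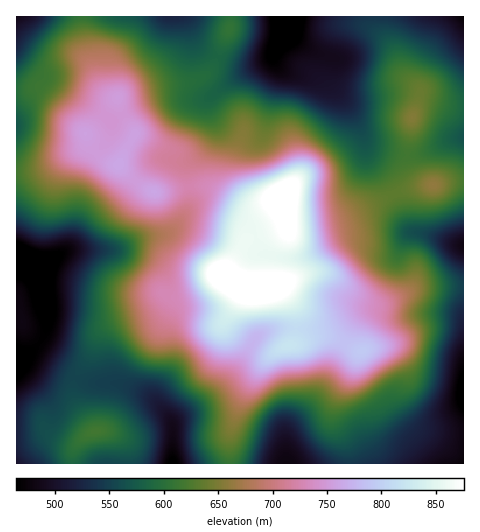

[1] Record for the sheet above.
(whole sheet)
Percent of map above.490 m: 94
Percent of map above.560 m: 74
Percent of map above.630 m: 46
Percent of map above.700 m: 28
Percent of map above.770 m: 13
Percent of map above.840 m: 6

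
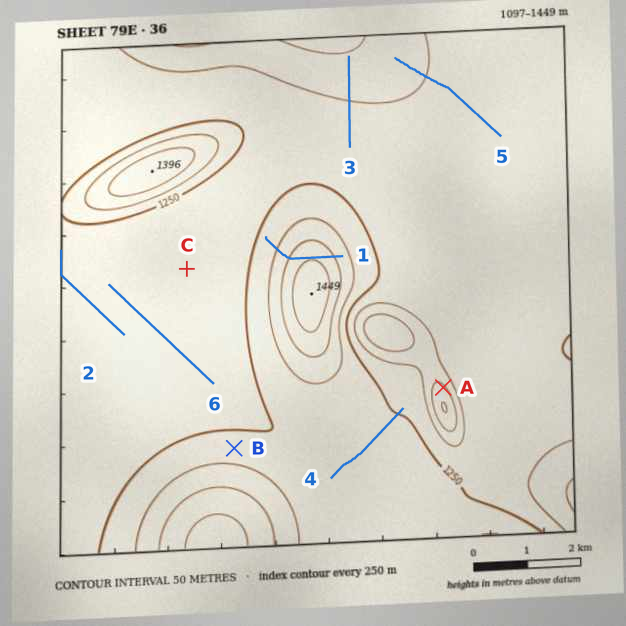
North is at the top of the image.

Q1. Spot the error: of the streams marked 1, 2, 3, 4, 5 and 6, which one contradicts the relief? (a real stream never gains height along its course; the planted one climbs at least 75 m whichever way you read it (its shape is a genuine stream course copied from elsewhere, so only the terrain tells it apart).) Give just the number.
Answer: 1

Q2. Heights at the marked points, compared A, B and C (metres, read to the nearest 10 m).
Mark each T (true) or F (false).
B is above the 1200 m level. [T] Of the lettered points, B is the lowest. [F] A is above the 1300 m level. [F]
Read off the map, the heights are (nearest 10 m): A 1140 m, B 1270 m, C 1230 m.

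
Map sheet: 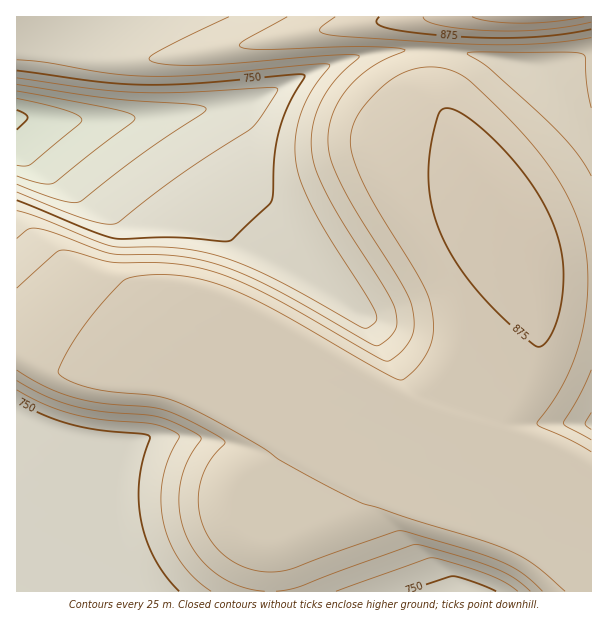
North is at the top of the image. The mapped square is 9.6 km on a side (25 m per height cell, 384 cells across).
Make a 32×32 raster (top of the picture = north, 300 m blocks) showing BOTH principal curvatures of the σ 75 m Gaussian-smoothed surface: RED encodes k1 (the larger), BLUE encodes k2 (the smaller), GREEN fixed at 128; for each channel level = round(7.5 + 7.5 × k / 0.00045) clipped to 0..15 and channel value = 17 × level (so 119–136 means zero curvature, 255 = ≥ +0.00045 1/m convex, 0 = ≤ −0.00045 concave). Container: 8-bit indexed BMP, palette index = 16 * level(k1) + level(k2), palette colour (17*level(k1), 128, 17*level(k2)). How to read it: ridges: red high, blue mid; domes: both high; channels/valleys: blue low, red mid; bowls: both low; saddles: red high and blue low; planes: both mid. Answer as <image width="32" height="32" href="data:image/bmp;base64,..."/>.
<image width="32" height="32" href="data:image/bmp;base64,Qk02CAAAAAAAADYEAAAoAAAAIAAAACAAAAABAAgAAAAAAAAEAAATCwAAEwsAAAABAAAAAAAAAIAAABGAAAAigAAAM4AAAESAAABVgAAAZoAAAHeAAACIgAAAmYAAAKqAAAC7gAAAzIAAAN2AAADugAAA/4AAAACAEQARgBEAIoARADOAEQBEgBEAVYARAGaAEQB3gBEAiIARAJmAEQCqgBEAu4ARAMyAEQDdgBEA7oARAP+AEQAAgCIAEYAiACKAIgAzgCIARIAiAFWAIgBmgCIAd4AiAIiAIgCZgCIAqoAiALuAIgDMgCIA3YAiAO6AIgD/gCIAAIAzABGAMwAigDMAM4AzAESAMwBVgDMAZoAzAHeAMwCIgDMAmYAzAKqAMwC7gDMAzIAzAN2AMwDugDMA/4AzAACARAARgEQAIoBEADOARABEgEQAVYBEAGaARAB3gEQAiIBEAJmARACqgEQAu4BEAMyARADdgEQA7oBEAP+ARAAAgFUAEYBVACKAVQAzgFUARIBVAFWAVQBmgFUAd4BVAIiAVQCZgFUAqoBVALuAVQDMgFUA3YBVAO6AVQD/gFUAAIBmABGAZgAigGYAM4BmAESAZgBVgGYAZoBmAHeAZgCIgGYAmYBmAKqAZgC7gGYAzIBmAN2AZgDugGYA/4BmAACAdwARgHcAIoB3ADOAdwBEgHcAVYB3AGaAdwB3gHcAiIB3AJmAdwCqgHcAu4B3AMyAdwDdgHcA7oB3AP+AdwAAgIgAEYCIACKAiAAzgIgARICIAFWAiABmgIgAd4CIAIiAiACZgIgAqoCIALuAiADMgIgA3YCIAO6AiAD/gIgAAICZABGAmQAigJkAM4CZAESAmQBVgJkAZoCZAHeAmQCIgJkAmYCZAKqAmQC7gJkAzICZAN2AmQDugJkA/4CZAACAqgARgKoAIoCqADOAqgBEgKoAVYCqAGaAqgB3gKoAiICqAJmAqgCqgKoAu4CqAMyAqgDdgKoA7oCqAP+AqgAAgLsAEYC7ACKAuwAzgLsARIC7AFWAuwBmgLsAd4C7AIiAuwCZgLsAqoC7ALuAuwDMgLsA3YC7AO6AuwD/gLsAAIDMABGAzAAigMwAM4DMAESAzABVgMwAZoDMAHeAzACIgMwAmYDMAKqAzAC7gMwAzIDMAN2AzADugMwA/4DMAACA3QARgN0AIoDdADOA3QBEgN0AVYDdAGaA3QB3gN0AiIDdAJmA3QCqgN0Au4DdAMyA3QDdgN0A7oDdAP+A3QAAgO4AEYDuACKA7gAzgO4ARIDuAFWA7gBmgO4Ad4DuAIiA7gCZgO4AqoDuALuA7gDMgO4A3YDuAO6A7gD/gO4AAID/ABGA/wAigP8AM4D/AESA/wBVgP8AZoD/AHeA/wCIgP8AmYD/AKqA/wC7gP8AzID/AN2A/wDugP8A/4D/AIiIiIiIh4eGhoaHiIiYmIiHd3d3hoaGdXNxcWS296eHiIiIiIiHhoaGh4iYmJiYmJeHh4eHh3VxcoWW1venh3eIiIiIh4eGhoeImJiYmJiYl5eXh4iGgqbH5/fHl4d3h4iIiIiHh4aGh4iYmJiIiIeXl5eXlqTn6Nenh4eHh4eHiIiIiIeGhoaHiJiYiIeHh4eHl5e2x6iHh4eHh4eHh4eIiIiIh4aGhoeImJiIh4eHh4eHiIeHh4eHh4eHh4eHh4iIiIiHh4aGh4iYmJiIh4eHh4eHh4eHh4eHh4eHh4eIiIiIh4d3hoaHiIiXlpWHh4eHh4eHh4eHh4eHh4eHqOiHh4aEg4JxYHBwgJC0p4eHh4eHh4eHh4eHh4eHp9fXt4SBgIGCg3RjhLbn56eHh4eHh4eHh4eHh4eHh5aUkYBwgYSXuMjY1+b356eHh4eHh4eHh4eHl4eHh4eHh5iYiIen2Pjo2Mi4t5eHh4eHh4eHh4eHl8ell4eHh4eHmJiYiPjYmIiIiIiIh4eHh4eHh4eHh8f3o5WXl4eHh4eHmJiImIiIiIiIiIiHh4eHh4eHh7j355SBhpaXl4eHh4eYmIiIiIiIiIiIiIiIiIeHiKjo6LeFYHR1hpeXh4eHh5iYiIiIiIiIiIiIiIiIiJjY+MiWgnBiZXaGl5eHh4eHmJiIiIiIiIiIiIiImKjY+NiXg4BxdHZ3h5eXl4eHh4eYmIiIiIiIuNfo6Pj46MiXhIGBhHV2dneHl5eHh4eHiJiYiIiIqOj3xre4uKeWg4CBhIeGhoZ3h5eXl4eHh4eYmJiIiNj4x4VScoGBgICChYeHhoaGh4eImJiIh4eHiJiYiIfo6KeDcHKEhIWGh4eHh4eGhoaHiJiYmIeHh4eYmJiIh8iGgYGFh4iIiIiIiIiHhoaGh4iYmJiIh4eHiJiYiIiHhICDh4iIiIiIiIiIh4eGhoeIiJiYiIeHh4eYmJiIh4ZwdIeIiIiIiIiIiIiHhoaGh4iYmJiHh4eHmJiYiIeHhnaHh4eIiIiIiIiIiIeGhoeYmJiYiIeHh4iYmIiIh4aGd3d2hoaHh4eHiIiIh4aGl5iZmJiHh4eImJiYiIeGhoZwcHCAgICAgIGChIWGhoaHmJiomIeHh5iYmIiHh4aGh3KDhISEhISDgoGAgHBwcYaYmJioh4eImJiIh4eGhoaHt8fI2NjYyMi4p5eGhXNwcICGmKioqKiYmIiHdnV2h4j39+fn5+fo+Pj4+Pjox7eWgICAgJKUlJSBgHBwcHCChIeHh4eHh4eHh5e3x+f39/f358azoJCQkJCRhIWEg4GAh4eHh4eHh4eHh4eHh4eXp8fn9/f39/f4+Pj46Ni4p5Y="/>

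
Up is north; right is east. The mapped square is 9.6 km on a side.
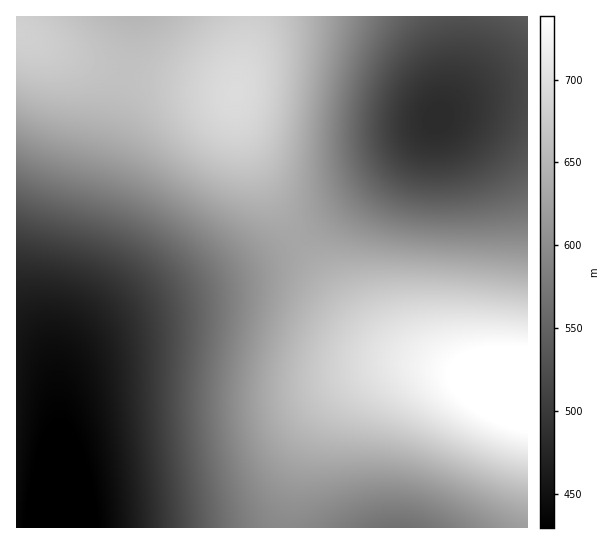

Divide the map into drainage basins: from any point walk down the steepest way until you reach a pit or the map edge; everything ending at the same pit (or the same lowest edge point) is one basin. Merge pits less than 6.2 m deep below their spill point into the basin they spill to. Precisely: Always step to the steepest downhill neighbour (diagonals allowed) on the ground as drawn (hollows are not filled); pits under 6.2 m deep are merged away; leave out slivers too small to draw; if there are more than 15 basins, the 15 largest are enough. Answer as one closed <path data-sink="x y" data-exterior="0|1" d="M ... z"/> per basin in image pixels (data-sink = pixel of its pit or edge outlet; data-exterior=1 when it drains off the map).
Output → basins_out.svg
<path data-sink="59 527" data-exterior="1" d="M18 32l-2 1 0 494 271 1 5-39 13-43 19-33 17-18 18-14 31-12 33-2 28 3-38-11-26-12-30-26-21-26-52-76-28-53-17-45-4-29-77-12-49-11-55-18z"/><path data-sink="438 118" data-exterior="0" d="M527 16l-278 0-4 34-9 39 0 20 9 32 30 62 37 59 43 56 28 26 23 12 63 20 56 15 3-1z"/><path data-sink="398 527" data-exterior="1" d="M423 367l-26 1-27 8-23 13-18 17-13 19-19 44-8 34 0 25 239-1 0-136-78-20z"/><path data-sink="137 17" data-exterior="1" d="M247 16l-230 0-1 15 38 20 55 18 49 11 77 12 12-50z"/>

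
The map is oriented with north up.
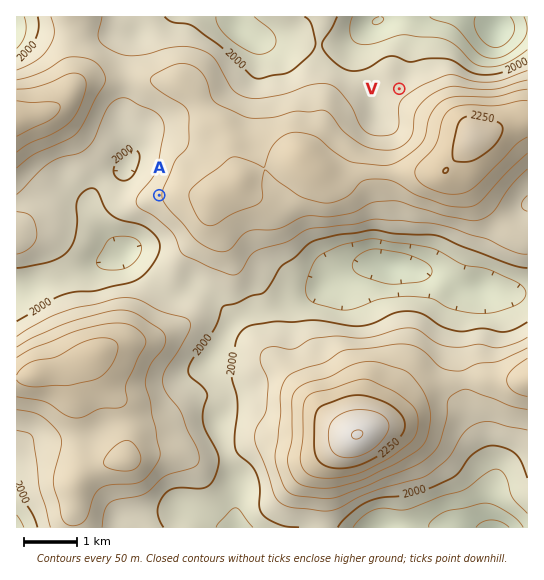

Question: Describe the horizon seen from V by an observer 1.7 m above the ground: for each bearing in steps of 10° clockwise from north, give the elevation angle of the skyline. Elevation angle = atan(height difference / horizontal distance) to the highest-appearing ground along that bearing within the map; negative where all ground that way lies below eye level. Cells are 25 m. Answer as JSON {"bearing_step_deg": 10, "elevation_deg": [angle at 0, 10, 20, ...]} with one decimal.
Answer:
{"bearing_step_deg": 10, "elevation_deg": [-3.0, -3.4, -3.4, -3.1, -2.5, -1.8, -1.0, 0.4, 2.4, 4.7, 7.0, 9.0, 9.8, 9.3, 8.4, 7.7, 7.0, 6.2, 5.2, 4.6, 4.5, 4.2, 4.2, 4.4, 4.2, 2.9, 2.2, 1.4, 0.5, -0.9, -1.0, -0.6, -1.3, -2.2, -2.3, -2.6]}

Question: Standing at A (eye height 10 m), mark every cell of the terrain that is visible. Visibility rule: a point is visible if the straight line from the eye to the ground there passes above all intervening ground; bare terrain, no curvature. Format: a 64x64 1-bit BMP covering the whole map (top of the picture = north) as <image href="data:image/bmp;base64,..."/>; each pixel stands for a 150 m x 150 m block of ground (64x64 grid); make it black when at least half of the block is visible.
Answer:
<image width="64" height="64" href="data:image/bmp;base64,Qk0+AgAAAAAAAD4AAAAoAAAAQAAAAEAAAAABAAEAAAAAAAACAAATCwAAEwsAAAIAAAAAAAAA////AAAAAAAAAAAAAAAAAAAAAAAAAAAAAAAABgAAAAAAAAADAAAAAAAAAAGAAAAAAAAAAYAAAAAAAAABwAAAAAAAAAHwAAAAAAABgfgAAAAAAAez/gAAAAAADz//AAAAAAAEP//AAAAAAAA//+AAAAAAAB//+AAAAAAAH//+AAAAAAA///4AAAAAAD//+AAAAAAAP//wAAAAAAA//8AAADAAAD/4AAAA+AAAP8AAAAD8AAA/AAAAAP/wAD4AAAAA///gAAAAAAD///AAAAAAAP///AAAAAAA////gAAAAAD///8AAAAAAP///wAAAAAAP//8AAAAAAAP//gAAAAAAA//8AAAAAAAH//wAAAAAAB///gAAAAAAP/4eAAAAAAA//AAAAAAAAD/8AAAAAAAAP/wAAAAAAAA//gCAAAAAAD//AIAAAAAAP//8AAAAAAA///wAAAAAAD//vAAAAAAAP/+cAAAAAAA///wAAAAAAD///AAAAAAAP//8AAAAAAA///gAAAAAAD//+AAAAAAAP///gAAAAAA////AAAAAAA///4AAAAAAAf//gAAAAAAA//+AAAAAAAB//wAAAAAAAD/+AAAAAAAAHwAAAAAAAAAAAAAAAAAAAAAAAAAAAAAAAAAAAAAAAAAAAAAAAAAAAAAAAAAAAAAAAAAAAAAAAAAAAAAAAAAAA=="/>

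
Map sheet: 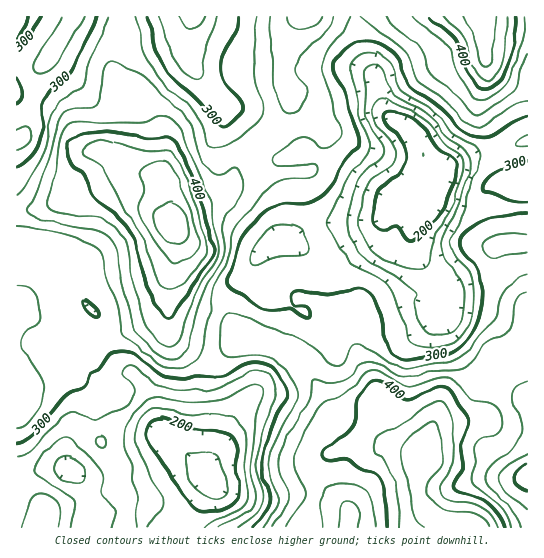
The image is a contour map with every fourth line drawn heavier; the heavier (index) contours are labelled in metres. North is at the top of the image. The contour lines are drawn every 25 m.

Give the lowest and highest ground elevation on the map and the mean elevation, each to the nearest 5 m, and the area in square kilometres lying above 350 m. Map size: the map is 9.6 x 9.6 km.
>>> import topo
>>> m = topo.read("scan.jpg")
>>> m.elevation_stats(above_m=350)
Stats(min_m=160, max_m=500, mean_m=320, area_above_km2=28.3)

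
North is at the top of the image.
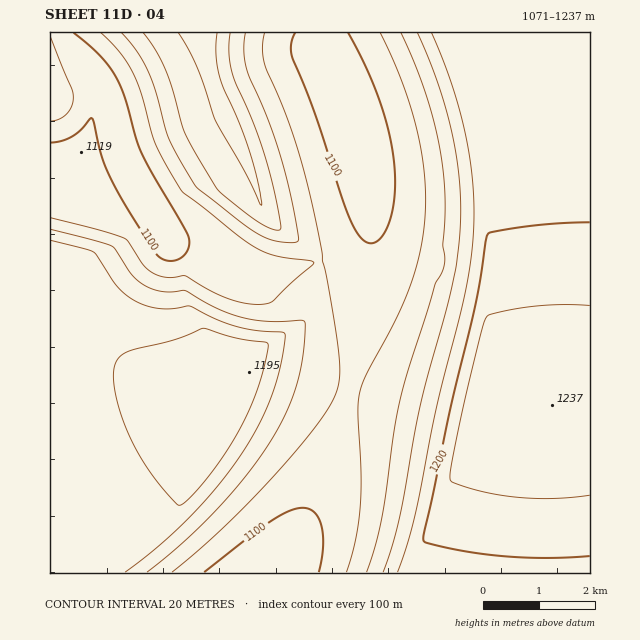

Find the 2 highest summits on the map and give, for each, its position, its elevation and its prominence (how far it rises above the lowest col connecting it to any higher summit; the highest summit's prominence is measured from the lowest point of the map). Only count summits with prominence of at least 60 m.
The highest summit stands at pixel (552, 405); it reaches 1237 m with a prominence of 166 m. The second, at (249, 372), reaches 1195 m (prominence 76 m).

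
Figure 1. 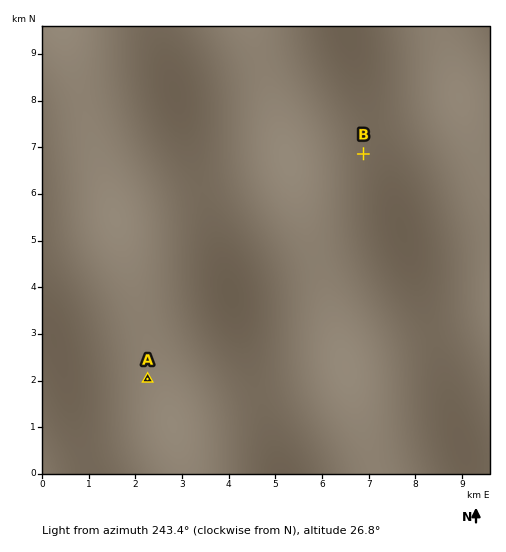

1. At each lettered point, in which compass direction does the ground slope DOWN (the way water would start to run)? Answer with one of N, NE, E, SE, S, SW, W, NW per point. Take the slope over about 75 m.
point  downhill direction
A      S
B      SE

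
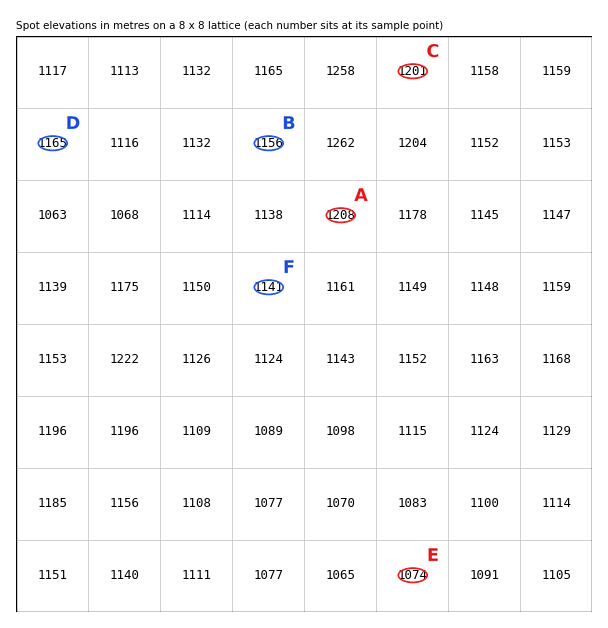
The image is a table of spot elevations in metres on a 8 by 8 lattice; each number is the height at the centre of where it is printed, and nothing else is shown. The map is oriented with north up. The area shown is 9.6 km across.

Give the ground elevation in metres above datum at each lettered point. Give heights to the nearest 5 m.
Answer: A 1210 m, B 1155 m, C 1200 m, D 1165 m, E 1075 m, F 1140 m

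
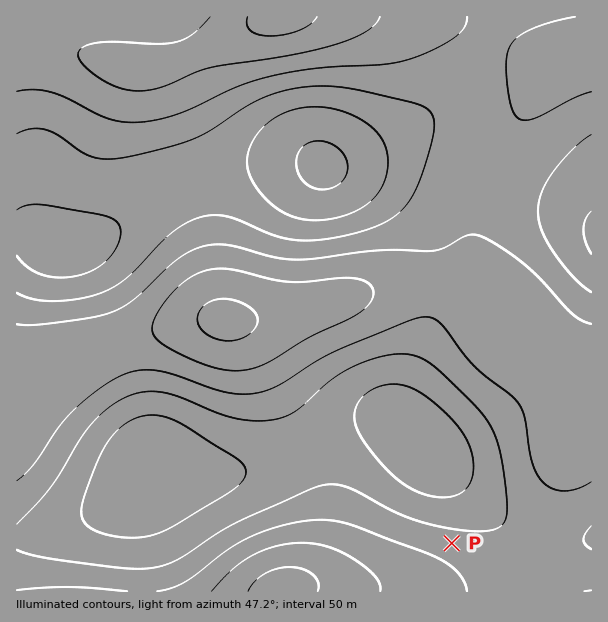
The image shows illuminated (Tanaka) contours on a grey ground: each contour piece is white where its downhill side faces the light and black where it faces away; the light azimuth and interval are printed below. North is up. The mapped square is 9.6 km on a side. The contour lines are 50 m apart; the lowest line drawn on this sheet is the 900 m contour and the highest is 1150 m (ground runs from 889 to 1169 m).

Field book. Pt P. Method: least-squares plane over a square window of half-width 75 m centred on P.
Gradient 5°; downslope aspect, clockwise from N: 17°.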